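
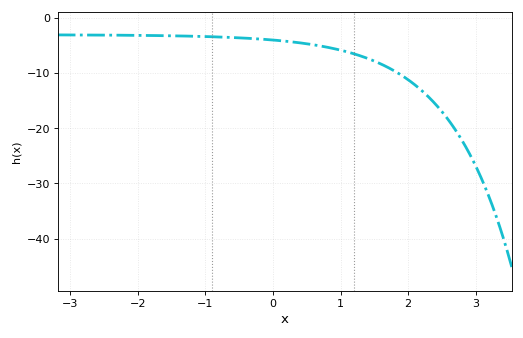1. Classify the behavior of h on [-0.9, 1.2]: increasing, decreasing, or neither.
decreasing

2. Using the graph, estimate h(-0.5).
-3.64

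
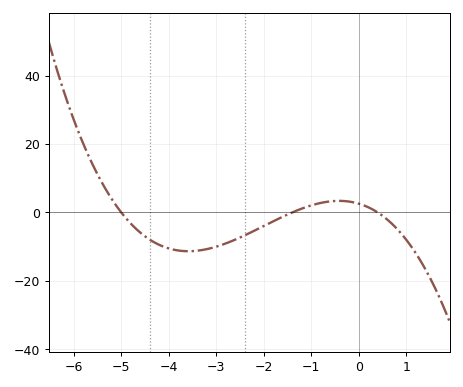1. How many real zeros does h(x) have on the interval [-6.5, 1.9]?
3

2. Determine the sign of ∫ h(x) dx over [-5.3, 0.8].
negative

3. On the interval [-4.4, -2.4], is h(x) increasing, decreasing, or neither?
neither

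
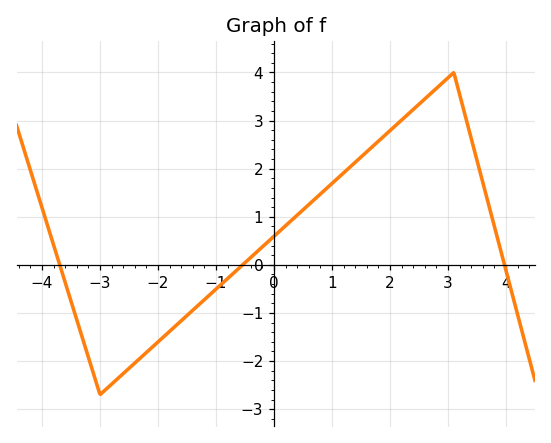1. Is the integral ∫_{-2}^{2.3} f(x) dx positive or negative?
positive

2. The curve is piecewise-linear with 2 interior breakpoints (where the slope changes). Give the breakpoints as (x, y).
(-3, -2.7); (3.1, 4)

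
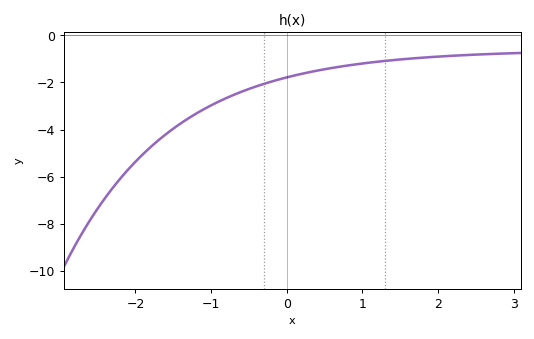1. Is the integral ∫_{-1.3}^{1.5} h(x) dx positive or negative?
negative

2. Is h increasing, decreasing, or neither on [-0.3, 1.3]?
increasing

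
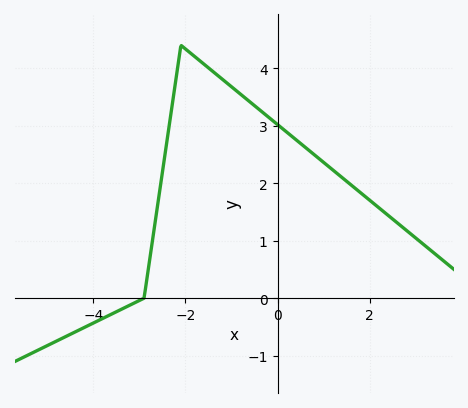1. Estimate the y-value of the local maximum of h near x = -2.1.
4.4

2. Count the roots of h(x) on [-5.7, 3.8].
1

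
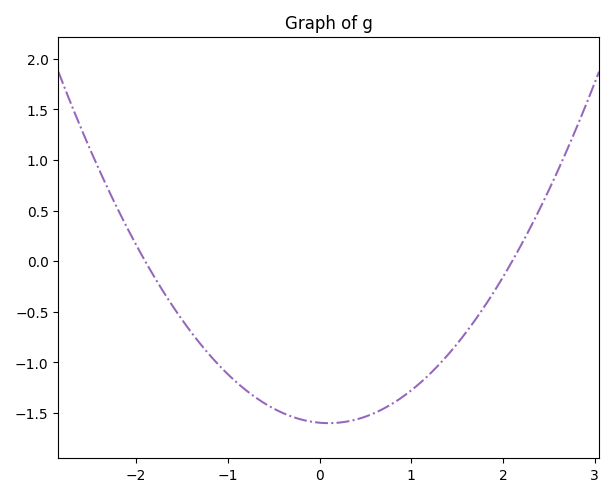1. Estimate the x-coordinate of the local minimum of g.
0.1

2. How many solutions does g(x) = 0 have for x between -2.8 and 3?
2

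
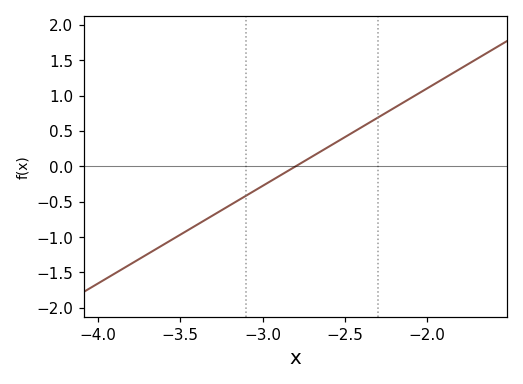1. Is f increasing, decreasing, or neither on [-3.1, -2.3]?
increasing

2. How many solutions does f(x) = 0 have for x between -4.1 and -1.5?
1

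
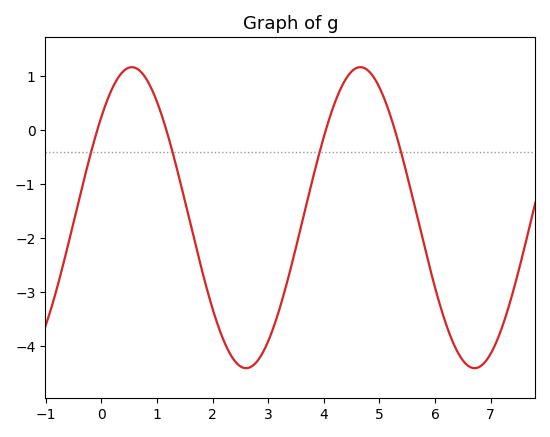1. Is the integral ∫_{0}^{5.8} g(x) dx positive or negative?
negative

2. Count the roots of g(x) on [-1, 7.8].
4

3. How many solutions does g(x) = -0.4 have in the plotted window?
4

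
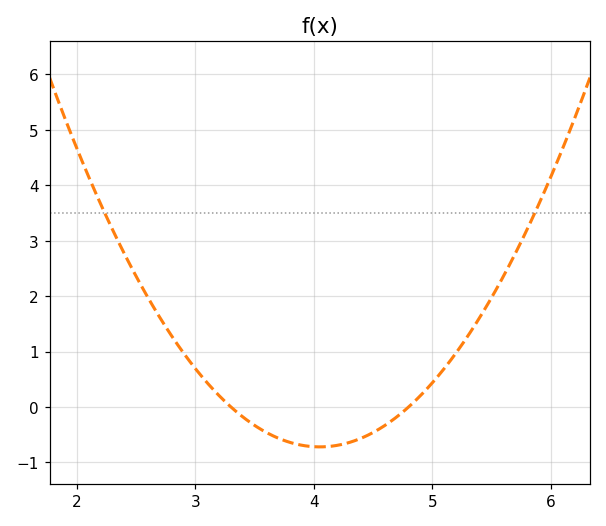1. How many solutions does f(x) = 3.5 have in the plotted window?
2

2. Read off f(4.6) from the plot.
-0.333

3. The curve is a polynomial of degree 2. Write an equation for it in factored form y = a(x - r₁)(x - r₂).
y = 1.28(x - 3.3)(x - 4.8)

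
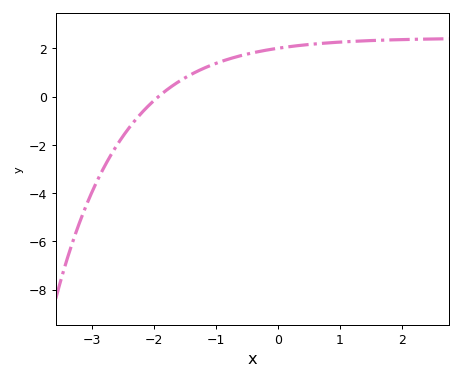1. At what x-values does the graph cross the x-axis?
-1.9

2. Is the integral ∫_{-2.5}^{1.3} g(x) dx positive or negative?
positive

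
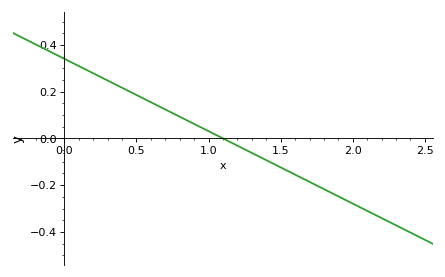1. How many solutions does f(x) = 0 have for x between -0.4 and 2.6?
1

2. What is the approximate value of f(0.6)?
0.16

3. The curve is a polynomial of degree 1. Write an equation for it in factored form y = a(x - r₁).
y = -0.31(x - 1.1)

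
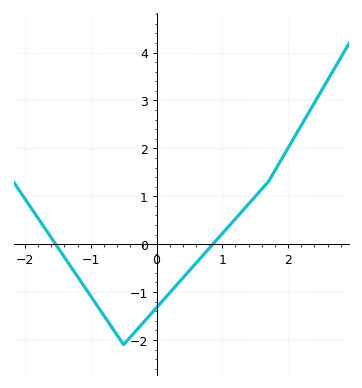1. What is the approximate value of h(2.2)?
2.48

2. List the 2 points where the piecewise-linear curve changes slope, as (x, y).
(-0.5, -2.1); (1.7, 1.3)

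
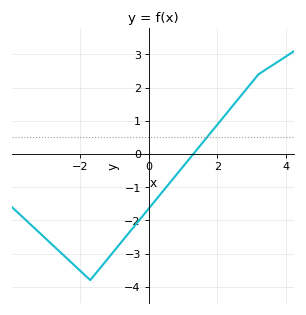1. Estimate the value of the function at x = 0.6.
-0.89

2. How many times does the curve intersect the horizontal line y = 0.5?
1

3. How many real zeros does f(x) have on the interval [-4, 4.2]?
1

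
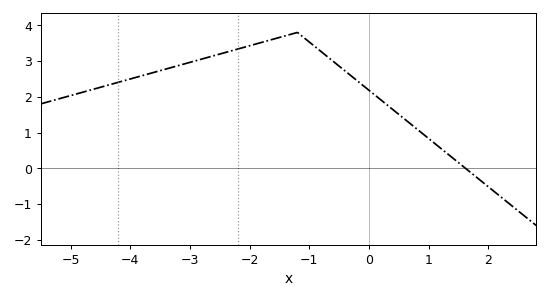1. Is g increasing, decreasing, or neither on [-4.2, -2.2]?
increasing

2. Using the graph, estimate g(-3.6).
2.7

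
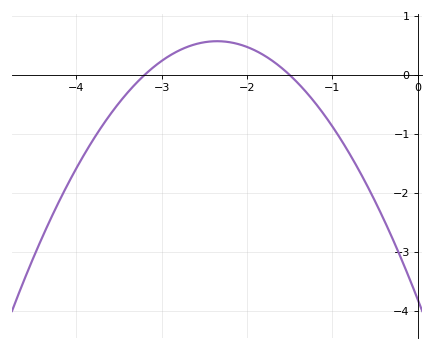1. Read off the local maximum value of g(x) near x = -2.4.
0.6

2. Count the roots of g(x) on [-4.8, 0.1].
2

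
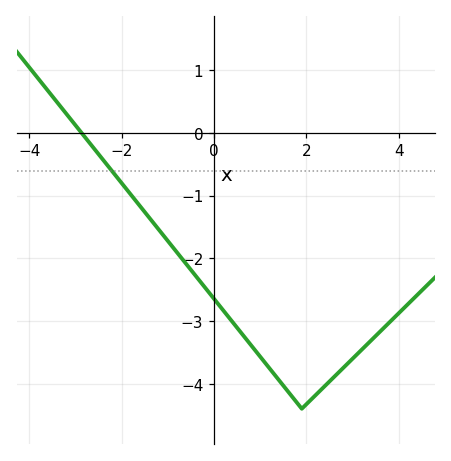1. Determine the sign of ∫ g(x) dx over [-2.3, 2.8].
negative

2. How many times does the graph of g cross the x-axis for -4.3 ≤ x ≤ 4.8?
1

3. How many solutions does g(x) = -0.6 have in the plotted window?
1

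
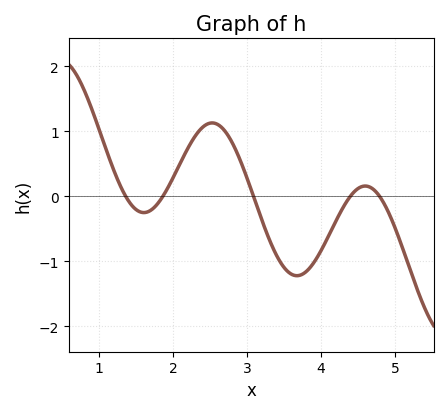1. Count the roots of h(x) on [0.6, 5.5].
5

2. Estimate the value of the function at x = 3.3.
-0.666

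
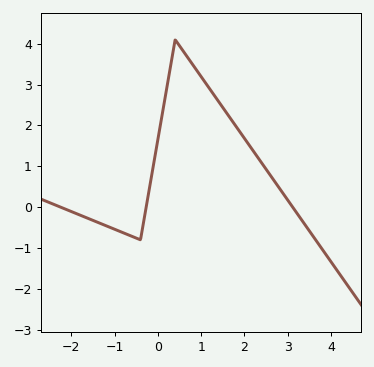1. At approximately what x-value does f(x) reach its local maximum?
0.4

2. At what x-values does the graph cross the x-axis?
-2.2, -0.3, 3.1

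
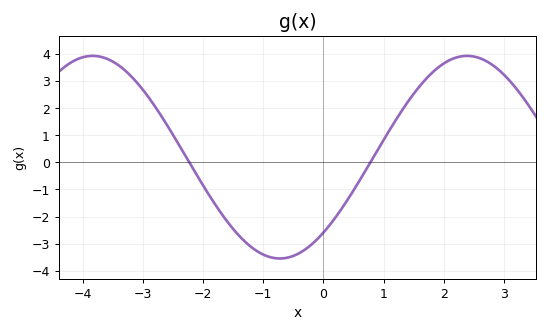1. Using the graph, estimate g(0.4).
-1.4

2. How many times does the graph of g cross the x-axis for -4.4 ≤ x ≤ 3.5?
2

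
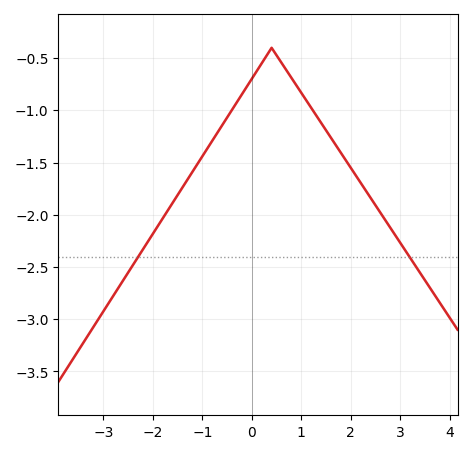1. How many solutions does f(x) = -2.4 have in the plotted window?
2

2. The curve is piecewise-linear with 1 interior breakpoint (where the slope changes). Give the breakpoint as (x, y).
(0.4, -0.4)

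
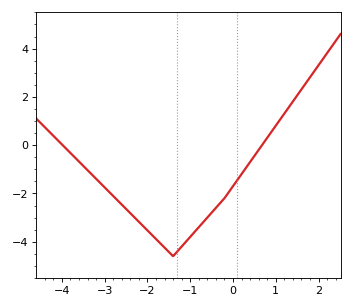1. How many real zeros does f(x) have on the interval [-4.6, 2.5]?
2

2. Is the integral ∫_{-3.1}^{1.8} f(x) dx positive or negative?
negative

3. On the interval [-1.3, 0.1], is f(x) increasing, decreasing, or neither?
increasing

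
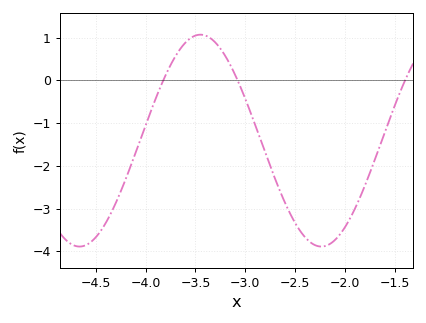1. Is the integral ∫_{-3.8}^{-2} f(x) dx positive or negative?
negative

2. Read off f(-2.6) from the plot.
-2.9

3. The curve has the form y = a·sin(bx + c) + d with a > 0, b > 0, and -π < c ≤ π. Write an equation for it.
y = 2.48sin(2.6x - 2.1) - 1.41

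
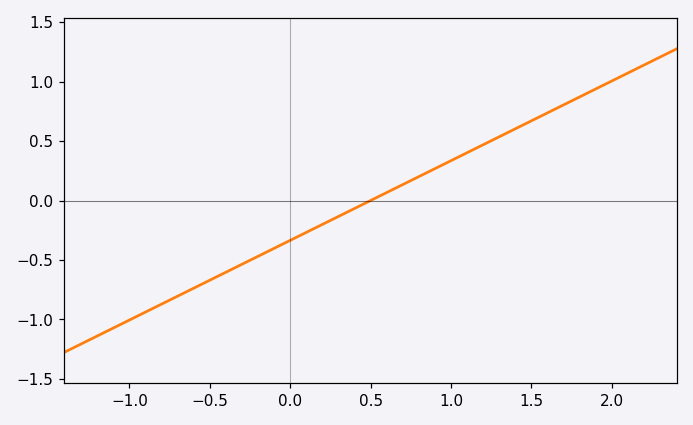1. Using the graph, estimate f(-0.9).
-0.95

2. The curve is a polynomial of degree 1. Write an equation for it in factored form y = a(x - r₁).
y = 0.67(x - 0.5)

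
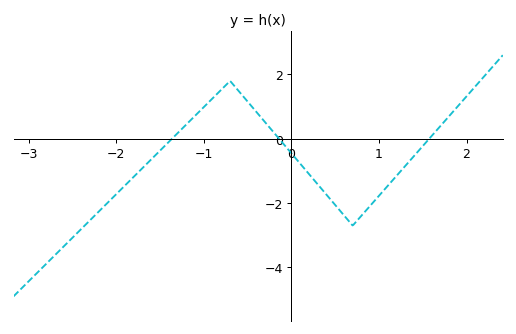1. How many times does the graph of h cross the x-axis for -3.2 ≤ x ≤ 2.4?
3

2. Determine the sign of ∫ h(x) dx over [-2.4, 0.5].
negative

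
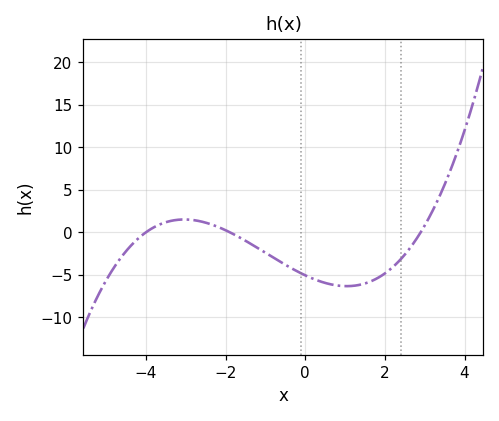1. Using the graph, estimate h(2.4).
-3.16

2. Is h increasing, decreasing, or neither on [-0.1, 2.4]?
neither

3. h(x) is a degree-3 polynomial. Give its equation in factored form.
y = 0.23(x + 4)(x + 1.9)(x - 2.9)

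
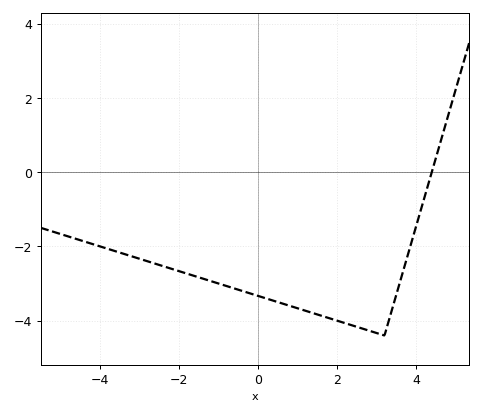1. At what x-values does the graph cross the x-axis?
4.4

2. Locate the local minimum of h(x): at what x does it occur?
3.2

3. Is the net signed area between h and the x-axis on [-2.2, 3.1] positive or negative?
negative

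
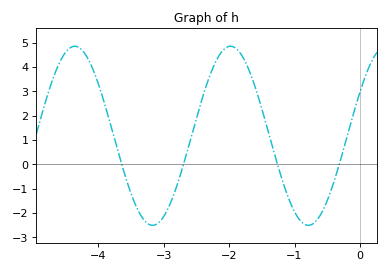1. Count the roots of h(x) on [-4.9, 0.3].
4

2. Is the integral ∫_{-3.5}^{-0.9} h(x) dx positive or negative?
positive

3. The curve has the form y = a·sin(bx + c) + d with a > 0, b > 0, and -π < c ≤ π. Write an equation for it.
y = 3.68sin(2.64x + 0.51) + 1.17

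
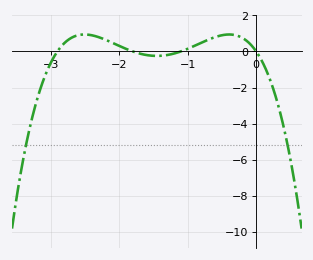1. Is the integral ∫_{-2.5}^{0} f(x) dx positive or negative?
positive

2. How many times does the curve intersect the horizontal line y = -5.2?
2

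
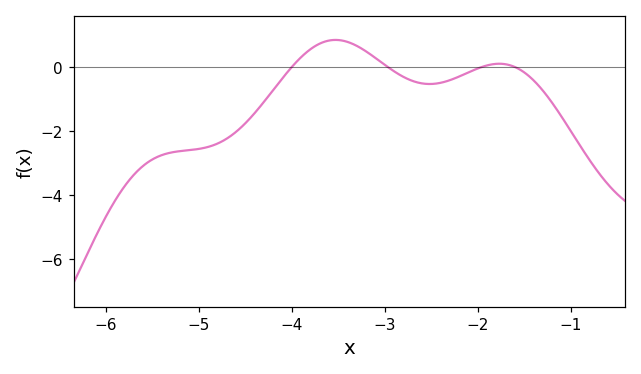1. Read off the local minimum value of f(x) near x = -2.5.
-0.6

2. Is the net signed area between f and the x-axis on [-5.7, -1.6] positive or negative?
negative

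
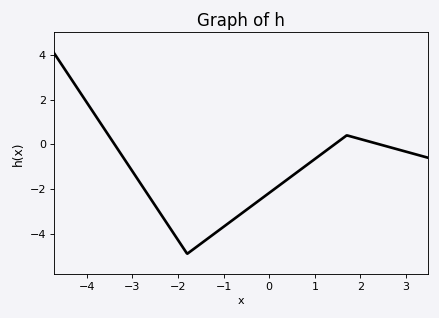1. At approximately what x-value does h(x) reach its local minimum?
-1.8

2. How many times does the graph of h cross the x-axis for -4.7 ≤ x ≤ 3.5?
3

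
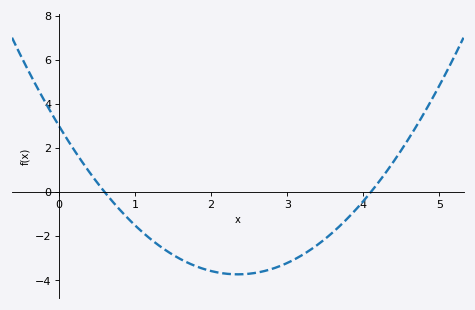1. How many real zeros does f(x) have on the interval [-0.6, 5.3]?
2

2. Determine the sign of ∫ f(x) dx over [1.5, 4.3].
negative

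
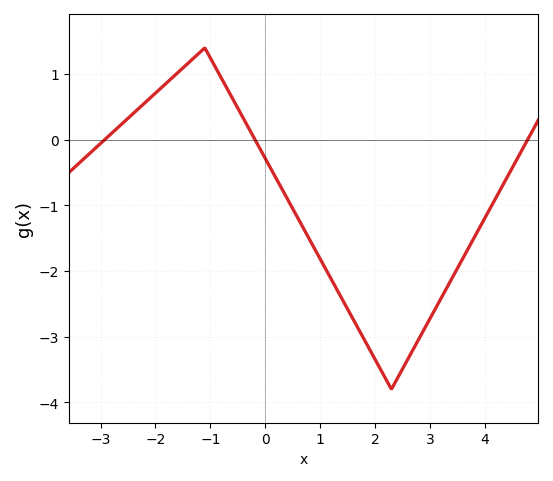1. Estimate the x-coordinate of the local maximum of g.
-1.2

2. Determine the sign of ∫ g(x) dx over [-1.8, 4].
negative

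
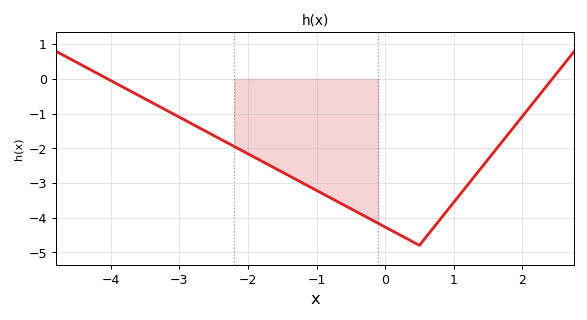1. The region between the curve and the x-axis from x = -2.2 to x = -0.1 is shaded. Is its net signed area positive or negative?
negative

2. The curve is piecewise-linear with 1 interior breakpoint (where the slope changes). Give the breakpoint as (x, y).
(0.5, -4.8)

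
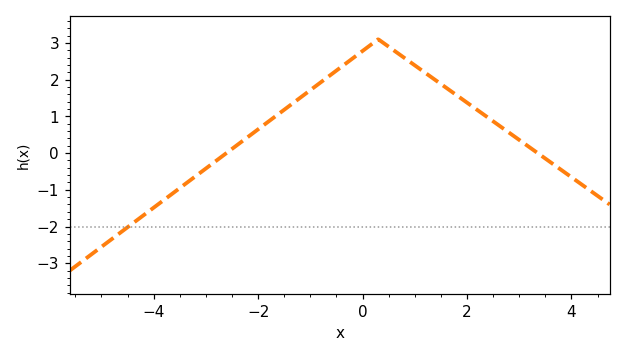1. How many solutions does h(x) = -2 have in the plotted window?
1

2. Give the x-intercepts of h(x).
-2.6, 3.4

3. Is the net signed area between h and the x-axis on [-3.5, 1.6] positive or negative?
positive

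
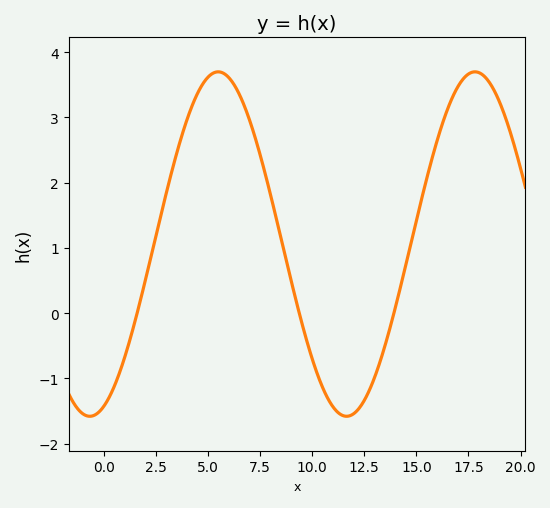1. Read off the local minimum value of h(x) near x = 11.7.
-1.58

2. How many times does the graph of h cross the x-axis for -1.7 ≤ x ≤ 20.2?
3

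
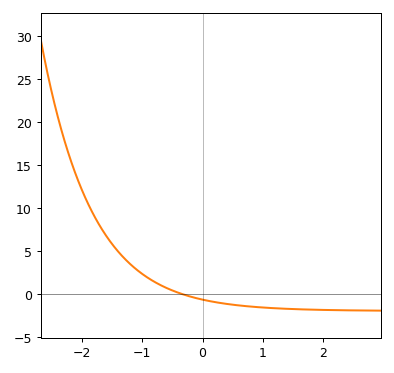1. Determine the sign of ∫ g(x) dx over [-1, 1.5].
negative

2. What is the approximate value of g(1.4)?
-1.72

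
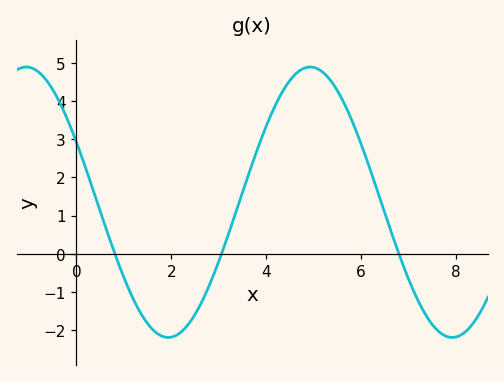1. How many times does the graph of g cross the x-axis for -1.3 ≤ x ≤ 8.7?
3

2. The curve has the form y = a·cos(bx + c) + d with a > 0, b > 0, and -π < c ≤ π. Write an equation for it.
y = 3.54cos(1.05x + 1.11) + 1.35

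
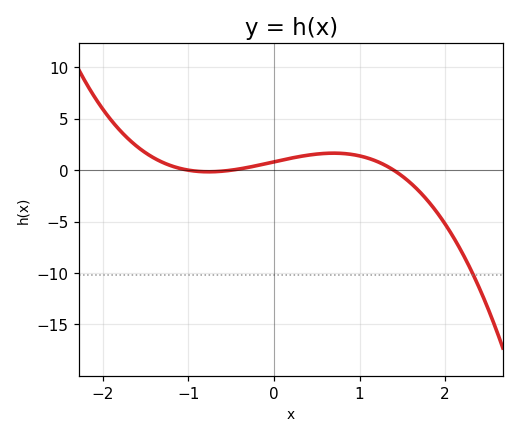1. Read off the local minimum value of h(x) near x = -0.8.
0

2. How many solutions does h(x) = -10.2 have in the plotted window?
1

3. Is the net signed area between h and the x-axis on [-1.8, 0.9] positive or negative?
positive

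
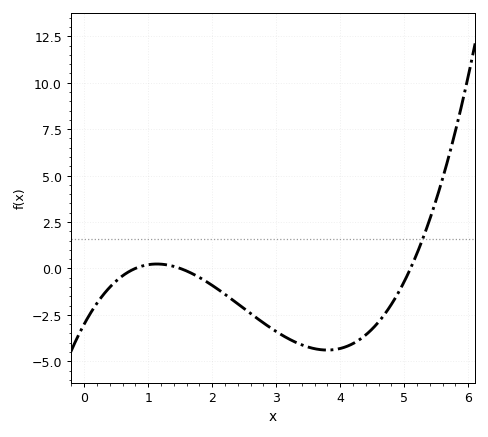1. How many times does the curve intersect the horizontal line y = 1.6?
1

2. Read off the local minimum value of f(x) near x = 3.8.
-4.4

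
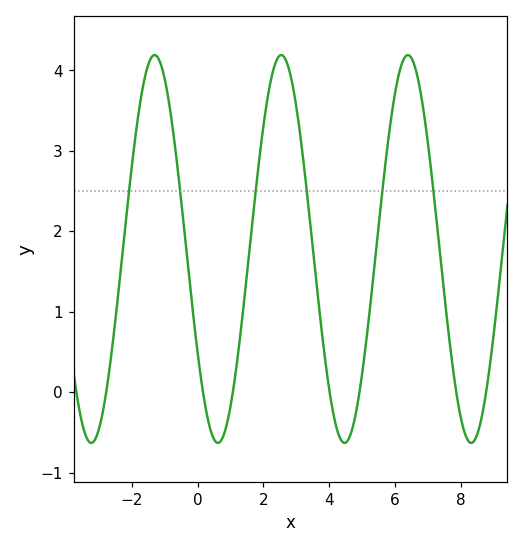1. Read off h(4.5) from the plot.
-0.6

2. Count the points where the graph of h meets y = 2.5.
6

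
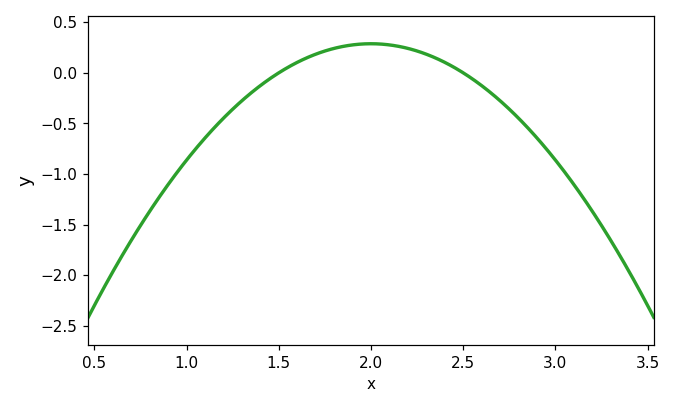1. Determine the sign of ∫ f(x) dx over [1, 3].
negative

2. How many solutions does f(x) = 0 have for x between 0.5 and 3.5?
2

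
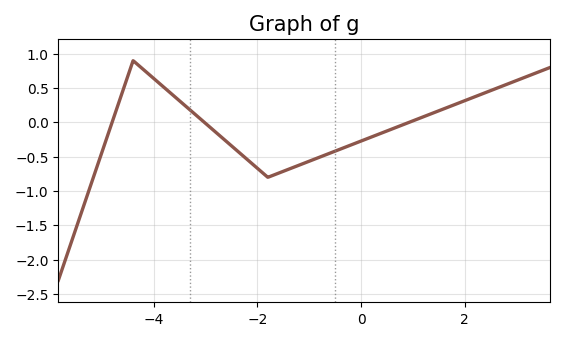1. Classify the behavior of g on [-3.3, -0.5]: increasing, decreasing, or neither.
neither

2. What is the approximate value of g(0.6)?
-0.095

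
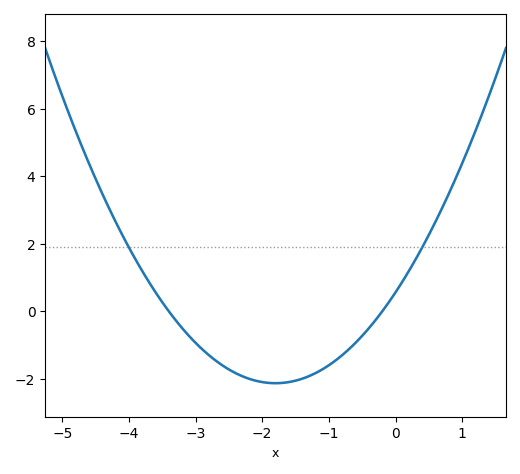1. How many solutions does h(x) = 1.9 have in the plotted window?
2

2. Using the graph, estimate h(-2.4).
-1.83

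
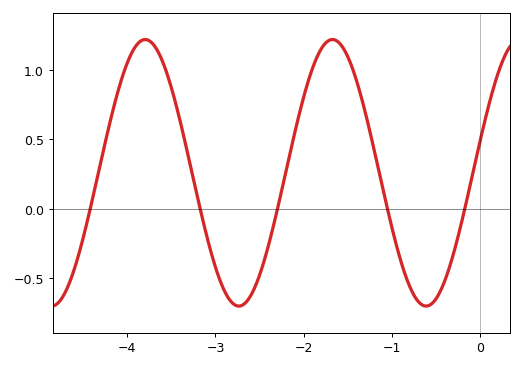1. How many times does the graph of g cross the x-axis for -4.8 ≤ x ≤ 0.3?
5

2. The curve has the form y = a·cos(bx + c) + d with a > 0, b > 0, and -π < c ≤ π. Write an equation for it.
y = 0.96cos(2.96x - 1.33) + 0.26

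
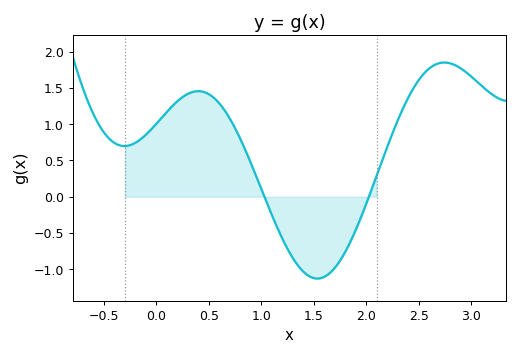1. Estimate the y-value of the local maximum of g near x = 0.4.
1.45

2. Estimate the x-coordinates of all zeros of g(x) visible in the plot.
1, 2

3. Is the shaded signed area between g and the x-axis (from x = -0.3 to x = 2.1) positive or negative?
positive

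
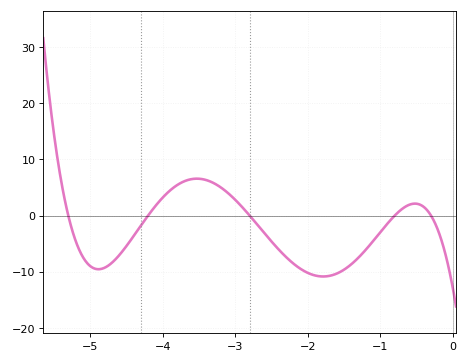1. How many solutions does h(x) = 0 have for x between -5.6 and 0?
5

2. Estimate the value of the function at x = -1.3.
-7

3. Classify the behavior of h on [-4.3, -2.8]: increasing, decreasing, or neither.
neither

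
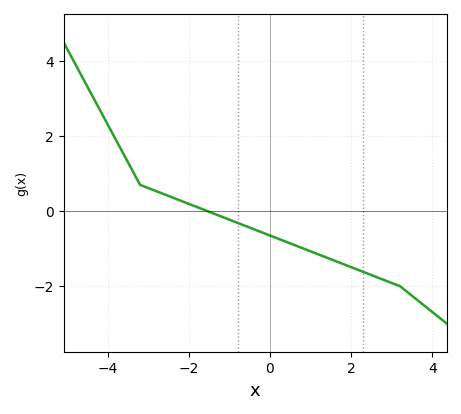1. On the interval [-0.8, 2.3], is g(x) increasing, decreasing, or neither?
decreasing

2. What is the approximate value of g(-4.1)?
2.5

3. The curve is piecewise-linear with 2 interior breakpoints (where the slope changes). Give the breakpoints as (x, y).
(-3.2, 0.7); (3.2, -2)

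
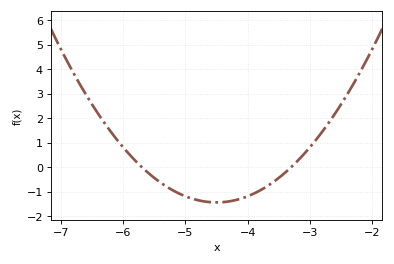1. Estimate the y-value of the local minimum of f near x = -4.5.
-1.4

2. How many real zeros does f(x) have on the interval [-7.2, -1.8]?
2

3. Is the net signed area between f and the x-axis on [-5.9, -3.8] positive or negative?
negative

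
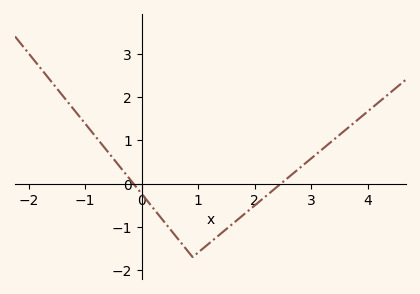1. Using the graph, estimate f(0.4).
-0.888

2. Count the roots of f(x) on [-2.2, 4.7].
2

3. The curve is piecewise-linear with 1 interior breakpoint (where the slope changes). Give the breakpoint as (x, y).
(0.9, -1.7)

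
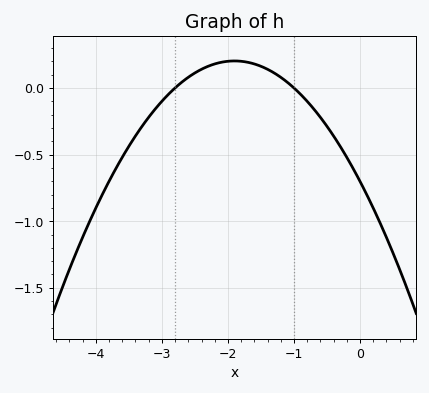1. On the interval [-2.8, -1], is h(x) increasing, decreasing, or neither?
neither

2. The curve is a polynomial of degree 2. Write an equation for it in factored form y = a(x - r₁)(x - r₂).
y = -0.25(x + 2.8)(x + 1)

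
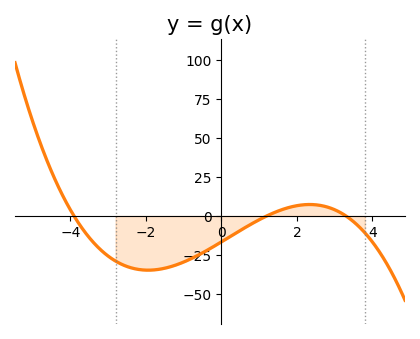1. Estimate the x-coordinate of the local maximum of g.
2.4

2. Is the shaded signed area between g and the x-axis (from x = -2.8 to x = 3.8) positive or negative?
negative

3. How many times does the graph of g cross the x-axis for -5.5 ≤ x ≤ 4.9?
3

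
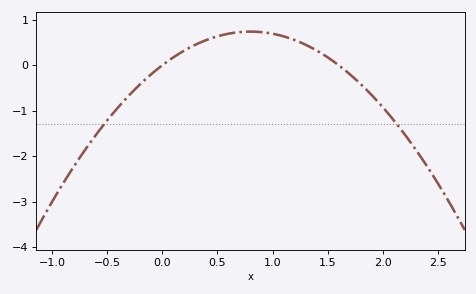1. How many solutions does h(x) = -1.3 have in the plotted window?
2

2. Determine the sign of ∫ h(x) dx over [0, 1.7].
positive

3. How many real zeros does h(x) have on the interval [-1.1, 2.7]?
2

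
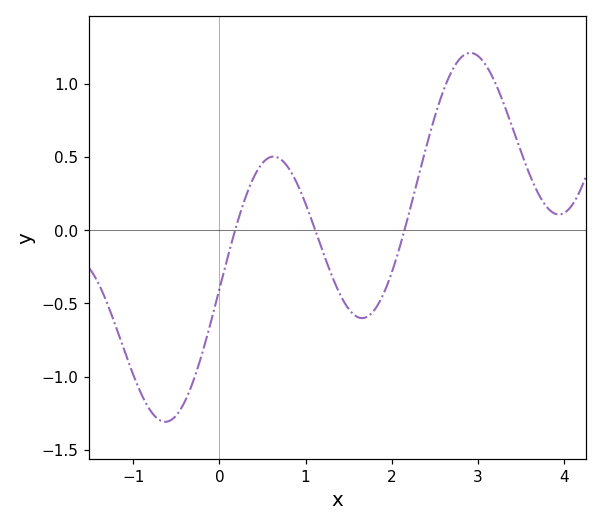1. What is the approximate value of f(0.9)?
0.321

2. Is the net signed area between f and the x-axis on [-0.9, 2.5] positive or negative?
negative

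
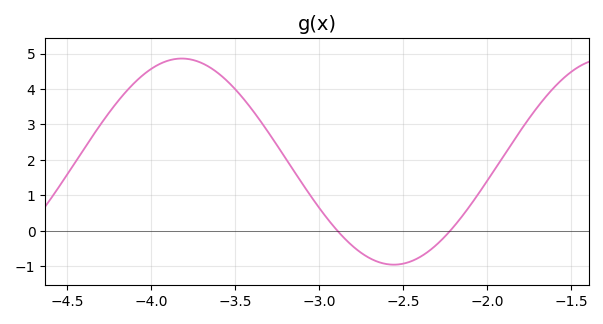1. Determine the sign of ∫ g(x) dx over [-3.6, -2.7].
positive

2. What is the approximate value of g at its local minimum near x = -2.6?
-1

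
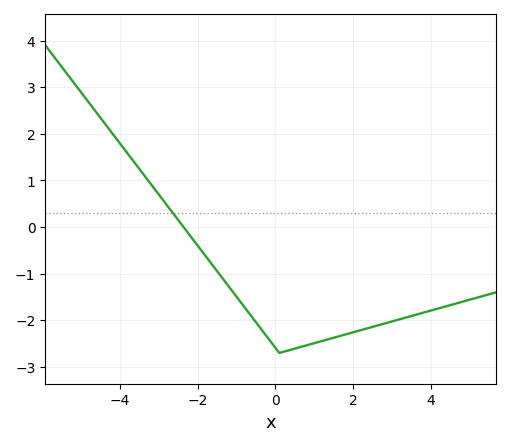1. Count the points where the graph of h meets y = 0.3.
1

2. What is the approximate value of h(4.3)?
-1.72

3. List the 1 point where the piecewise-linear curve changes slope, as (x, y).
(0.1, -2.7)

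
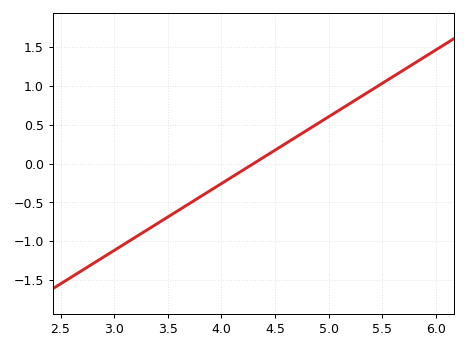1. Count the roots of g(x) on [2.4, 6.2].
1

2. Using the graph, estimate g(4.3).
0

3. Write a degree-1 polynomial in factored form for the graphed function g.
y = 0.86(x - 4.3)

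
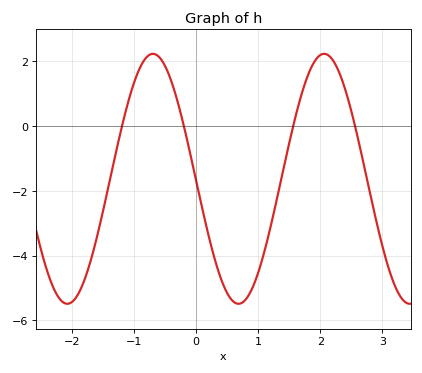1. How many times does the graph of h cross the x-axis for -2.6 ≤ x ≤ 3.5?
4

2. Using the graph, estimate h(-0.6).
2.2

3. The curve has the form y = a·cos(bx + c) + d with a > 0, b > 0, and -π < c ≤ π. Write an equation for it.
y = 3.86cos(2.3x + 1.6) - 1.63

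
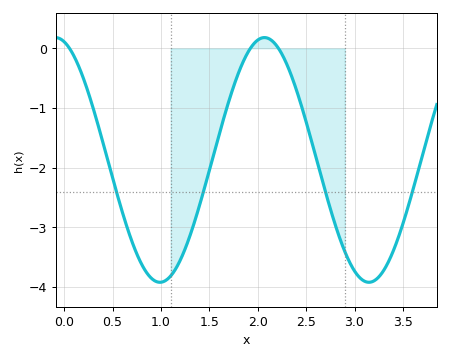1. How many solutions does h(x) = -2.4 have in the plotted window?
4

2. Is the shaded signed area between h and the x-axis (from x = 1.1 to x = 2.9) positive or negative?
negative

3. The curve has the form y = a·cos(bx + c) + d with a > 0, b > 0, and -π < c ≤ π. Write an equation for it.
y = 2.05cos(2.9x + 0.26) - 1.87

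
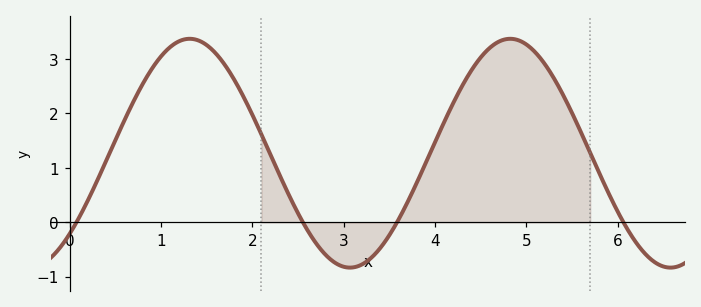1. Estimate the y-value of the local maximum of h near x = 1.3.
3.4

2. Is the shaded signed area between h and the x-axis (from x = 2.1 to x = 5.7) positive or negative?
positive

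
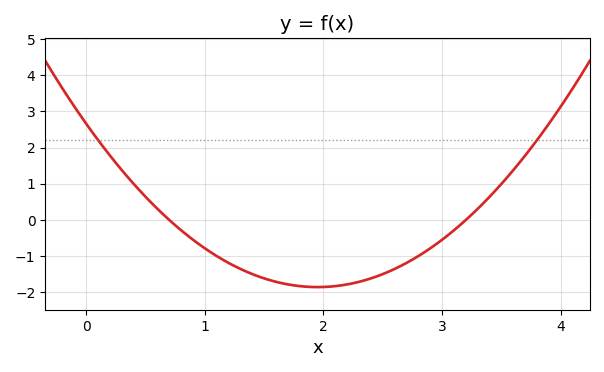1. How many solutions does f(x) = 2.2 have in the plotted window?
2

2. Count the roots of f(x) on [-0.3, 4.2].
2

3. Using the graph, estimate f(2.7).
-1.19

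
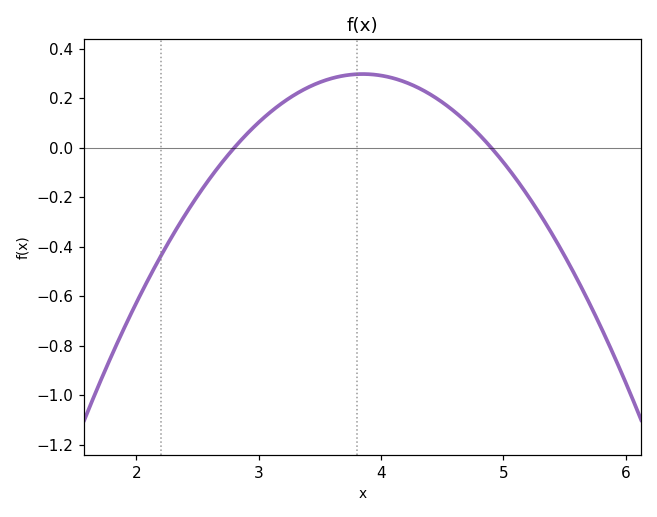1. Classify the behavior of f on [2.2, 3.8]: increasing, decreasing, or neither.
increasing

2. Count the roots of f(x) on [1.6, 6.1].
2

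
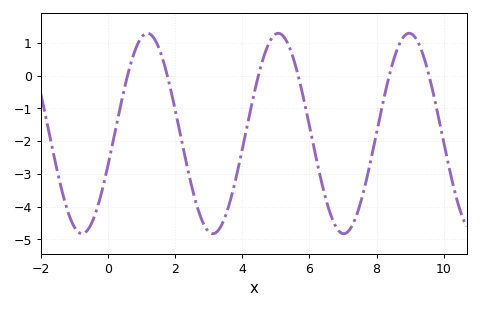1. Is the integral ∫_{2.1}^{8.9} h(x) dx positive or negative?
negative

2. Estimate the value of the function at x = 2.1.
-1.55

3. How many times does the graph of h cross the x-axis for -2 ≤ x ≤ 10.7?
6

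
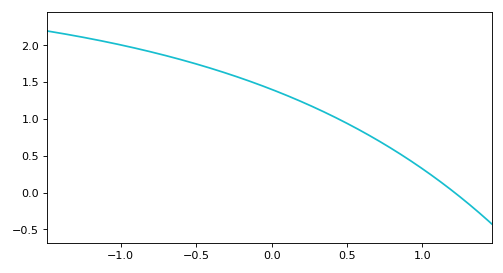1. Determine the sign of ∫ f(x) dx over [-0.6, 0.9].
positive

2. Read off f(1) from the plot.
0.323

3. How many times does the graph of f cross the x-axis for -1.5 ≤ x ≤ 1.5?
1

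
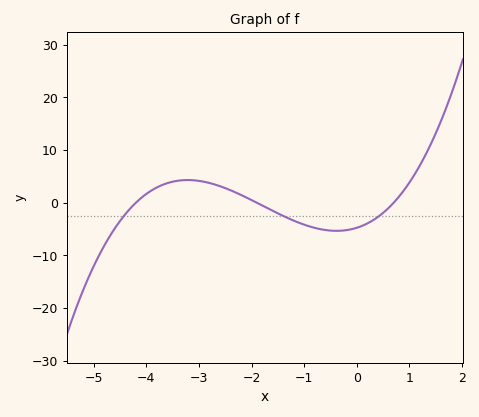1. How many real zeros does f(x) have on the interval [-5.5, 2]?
3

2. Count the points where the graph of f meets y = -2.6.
3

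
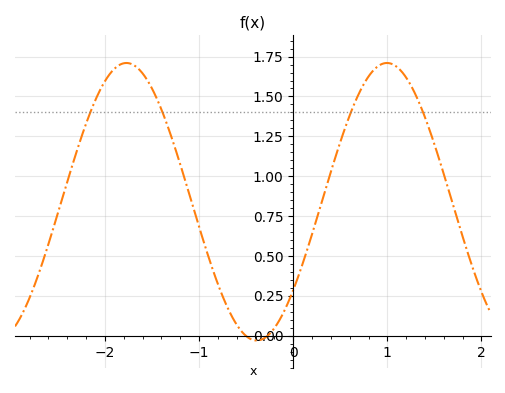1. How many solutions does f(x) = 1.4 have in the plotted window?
4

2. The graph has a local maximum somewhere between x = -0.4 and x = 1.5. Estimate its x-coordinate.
0.996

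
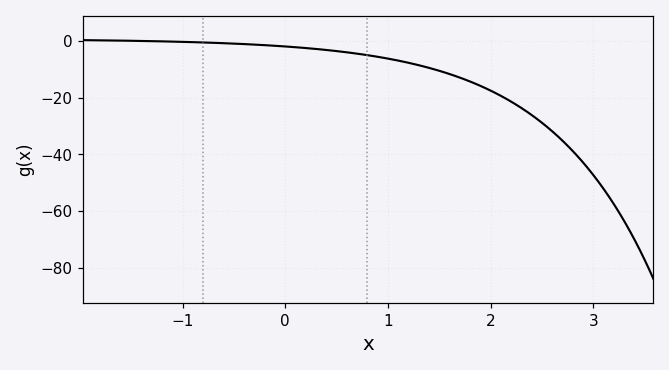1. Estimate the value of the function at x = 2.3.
-23.7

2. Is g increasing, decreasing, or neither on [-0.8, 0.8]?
decreasing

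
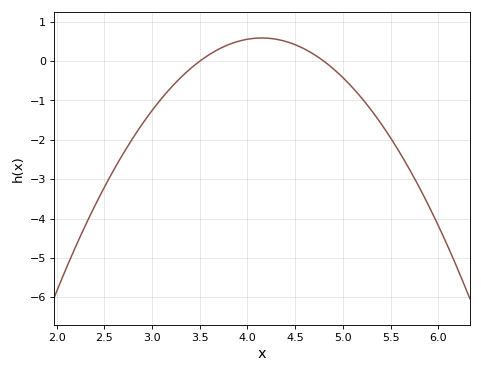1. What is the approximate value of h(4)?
0.556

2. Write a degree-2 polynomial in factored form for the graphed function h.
y = -1.39(x - 3.5)(x - 4.8)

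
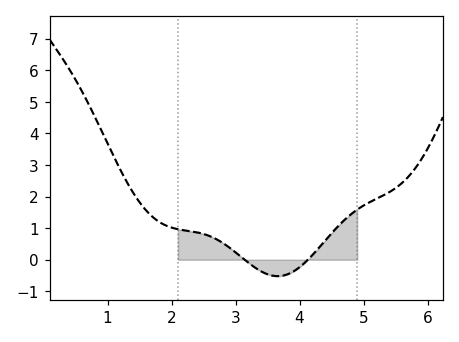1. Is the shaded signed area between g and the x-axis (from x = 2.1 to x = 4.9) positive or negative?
positive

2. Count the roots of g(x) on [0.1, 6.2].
2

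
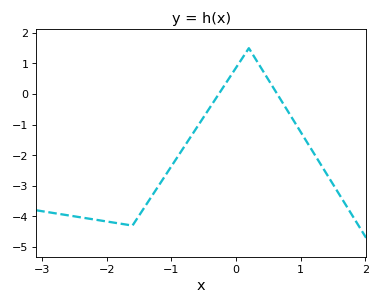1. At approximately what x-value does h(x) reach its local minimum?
-1.6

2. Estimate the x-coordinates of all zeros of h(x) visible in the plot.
-0.266, 0.639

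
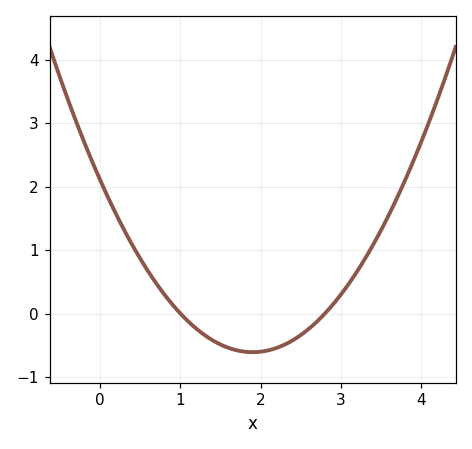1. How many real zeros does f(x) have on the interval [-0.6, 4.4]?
2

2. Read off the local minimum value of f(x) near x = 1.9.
-0.607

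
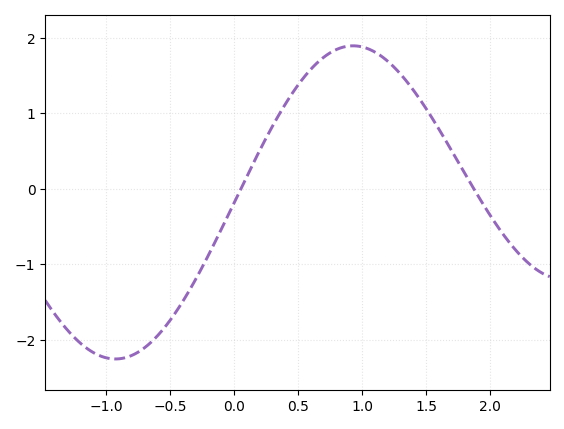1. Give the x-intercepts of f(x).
0.1, 1.9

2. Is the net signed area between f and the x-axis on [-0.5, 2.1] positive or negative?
positive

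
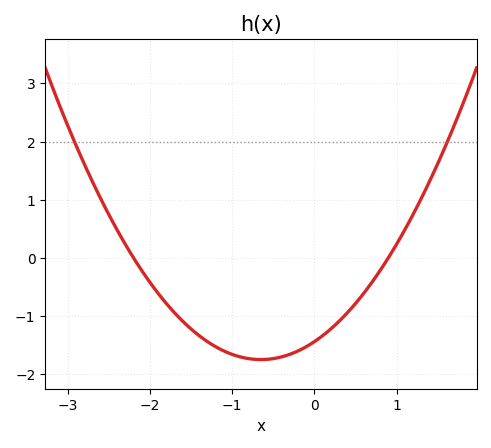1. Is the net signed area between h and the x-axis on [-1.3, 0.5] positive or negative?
negative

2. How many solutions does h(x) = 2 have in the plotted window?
2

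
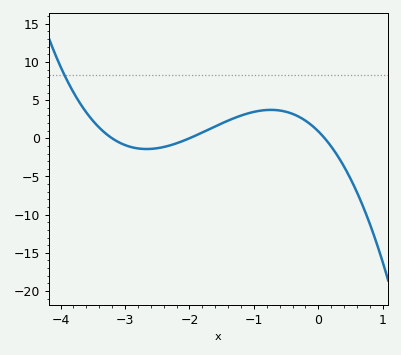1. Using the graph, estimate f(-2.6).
-1.5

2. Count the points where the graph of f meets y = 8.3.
1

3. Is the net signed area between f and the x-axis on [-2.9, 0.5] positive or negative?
positive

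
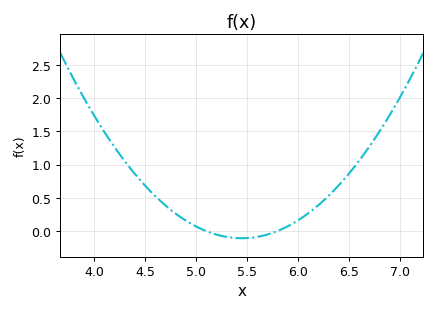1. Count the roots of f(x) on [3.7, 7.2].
2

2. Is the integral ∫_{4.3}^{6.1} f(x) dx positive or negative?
positive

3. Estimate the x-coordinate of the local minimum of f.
5.45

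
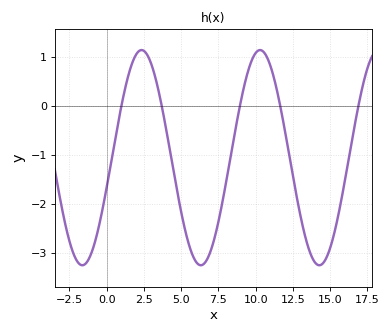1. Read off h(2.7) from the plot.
1.1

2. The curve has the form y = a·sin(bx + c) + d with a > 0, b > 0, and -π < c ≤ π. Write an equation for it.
y = 2.2sin(0.79x - 0.28) - 1.06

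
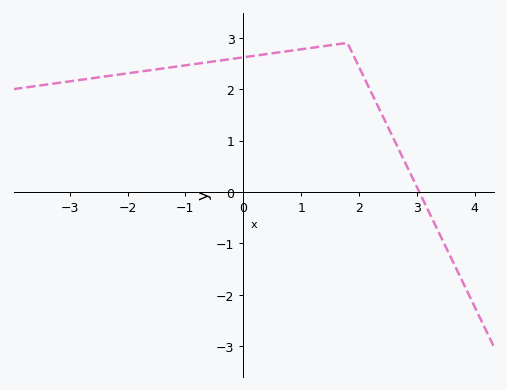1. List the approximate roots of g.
3.04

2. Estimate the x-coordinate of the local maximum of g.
1.8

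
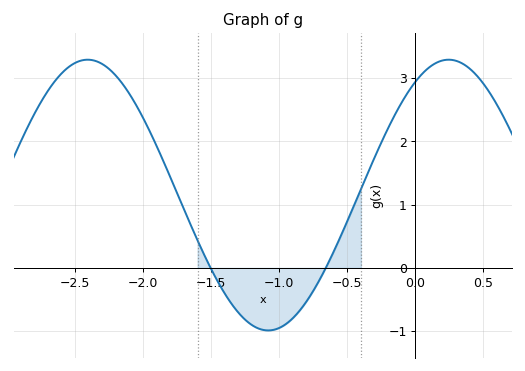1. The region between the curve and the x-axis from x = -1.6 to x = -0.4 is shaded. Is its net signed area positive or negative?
negative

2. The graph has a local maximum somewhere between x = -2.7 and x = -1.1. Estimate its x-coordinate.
-2.41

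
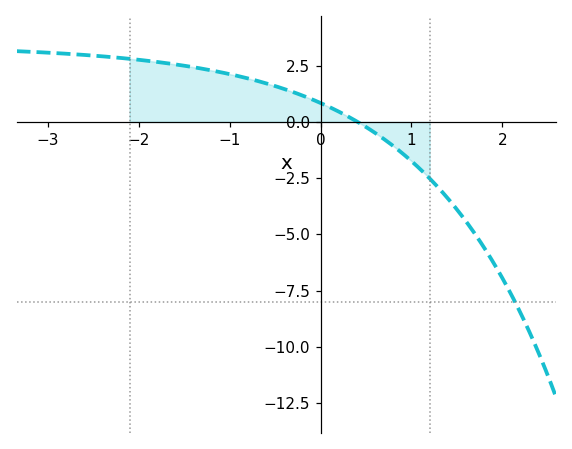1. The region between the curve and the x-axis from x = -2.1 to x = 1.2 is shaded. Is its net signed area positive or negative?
positive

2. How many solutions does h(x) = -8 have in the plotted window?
1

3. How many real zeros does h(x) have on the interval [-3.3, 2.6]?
1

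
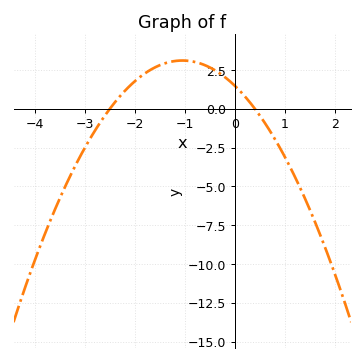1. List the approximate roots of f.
-2.5, 0.4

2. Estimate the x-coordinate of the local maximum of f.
-1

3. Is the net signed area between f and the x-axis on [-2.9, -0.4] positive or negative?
positive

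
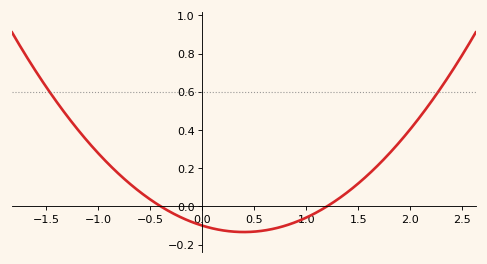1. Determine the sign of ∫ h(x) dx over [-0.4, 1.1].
negative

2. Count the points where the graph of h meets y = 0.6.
2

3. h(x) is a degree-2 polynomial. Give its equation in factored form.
y = 0.21(x + 0.4)(x - 1.2)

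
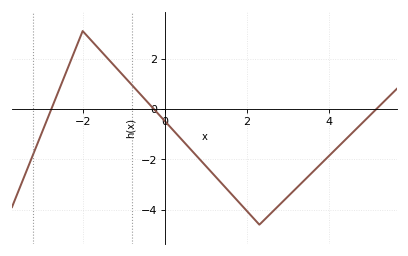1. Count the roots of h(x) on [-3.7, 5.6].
3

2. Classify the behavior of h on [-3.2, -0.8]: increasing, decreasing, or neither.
neither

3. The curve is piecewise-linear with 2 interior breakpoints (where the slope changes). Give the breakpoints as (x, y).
(-2, 3.1); (2.3, -4.6)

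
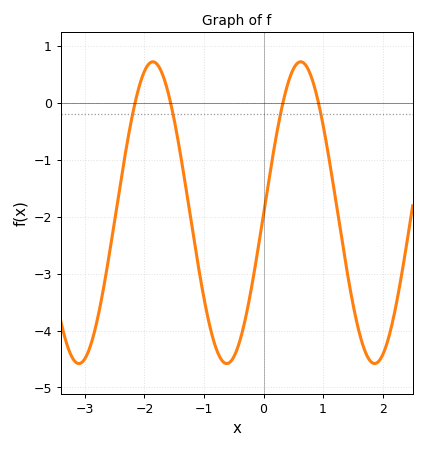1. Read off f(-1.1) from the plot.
-2.84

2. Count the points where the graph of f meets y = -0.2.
4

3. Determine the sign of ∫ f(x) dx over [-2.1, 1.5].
negative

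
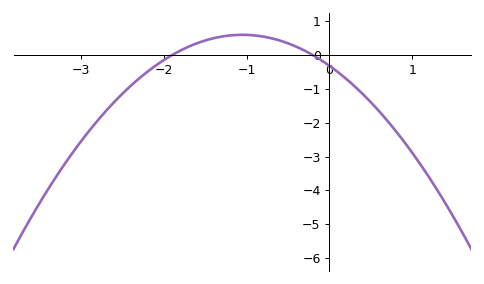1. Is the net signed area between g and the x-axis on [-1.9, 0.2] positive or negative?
positive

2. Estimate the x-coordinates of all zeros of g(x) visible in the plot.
-1.9, -0.2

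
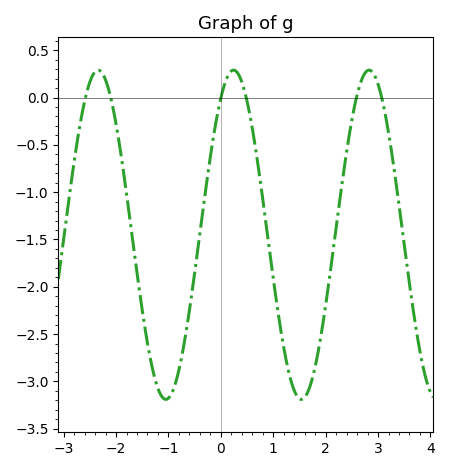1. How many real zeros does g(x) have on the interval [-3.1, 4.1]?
6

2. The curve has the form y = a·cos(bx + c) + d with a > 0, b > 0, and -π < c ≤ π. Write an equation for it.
y = 1.74cos(2.43x - 0.592) - 1.45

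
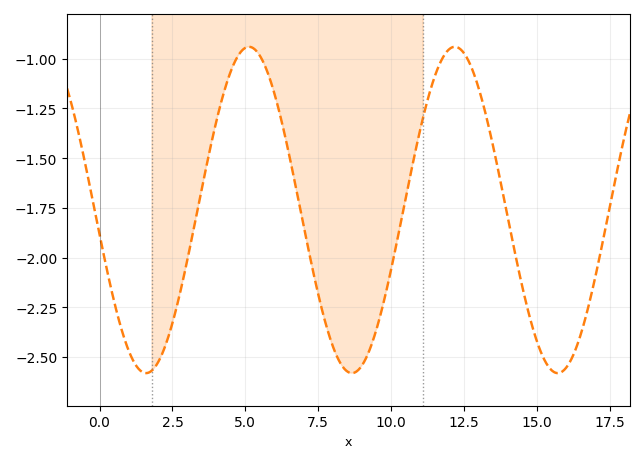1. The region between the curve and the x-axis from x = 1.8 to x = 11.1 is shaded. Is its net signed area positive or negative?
negative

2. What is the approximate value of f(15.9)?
-2.57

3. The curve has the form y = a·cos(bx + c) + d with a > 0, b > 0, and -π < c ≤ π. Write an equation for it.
y = 0.82cos(0.89x + 1.72) - 1.76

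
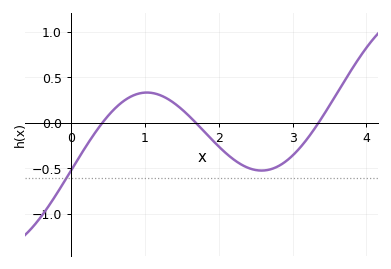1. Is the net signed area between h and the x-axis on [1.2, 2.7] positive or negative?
negative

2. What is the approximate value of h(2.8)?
-0.478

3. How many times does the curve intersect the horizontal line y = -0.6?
1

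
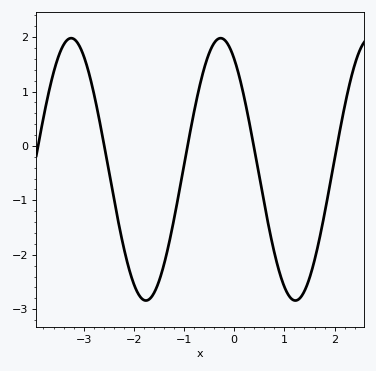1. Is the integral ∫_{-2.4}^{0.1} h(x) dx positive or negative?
negative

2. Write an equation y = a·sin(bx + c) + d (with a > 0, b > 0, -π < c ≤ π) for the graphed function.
y = 2.41sin(2.1x + 2.1) - 0.43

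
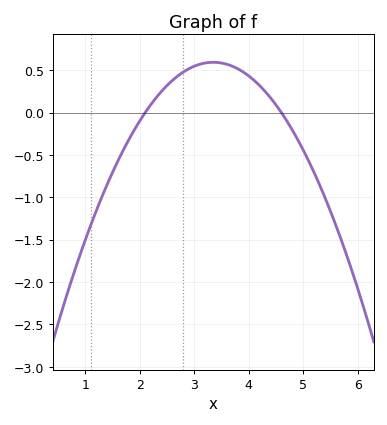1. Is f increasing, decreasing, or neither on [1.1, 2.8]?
increasing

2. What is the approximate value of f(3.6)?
0.55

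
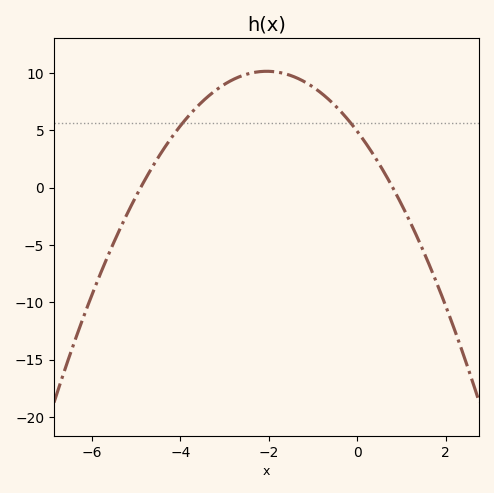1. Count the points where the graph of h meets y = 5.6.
2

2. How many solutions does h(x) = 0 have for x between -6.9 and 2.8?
2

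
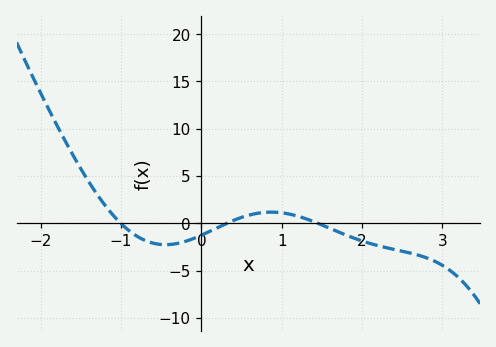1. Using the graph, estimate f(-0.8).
-1.36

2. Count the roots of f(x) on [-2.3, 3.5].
3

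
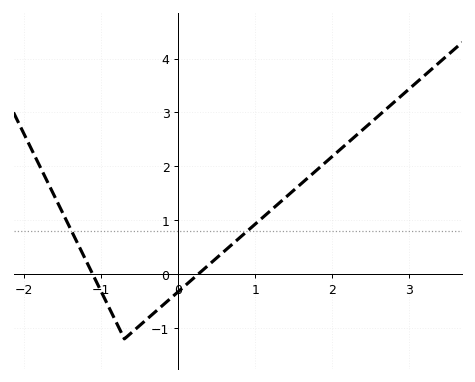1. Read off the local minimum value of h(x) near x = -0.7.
-1.2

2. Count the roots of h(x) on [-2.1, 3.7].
2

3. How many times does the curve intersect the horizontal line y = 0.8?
2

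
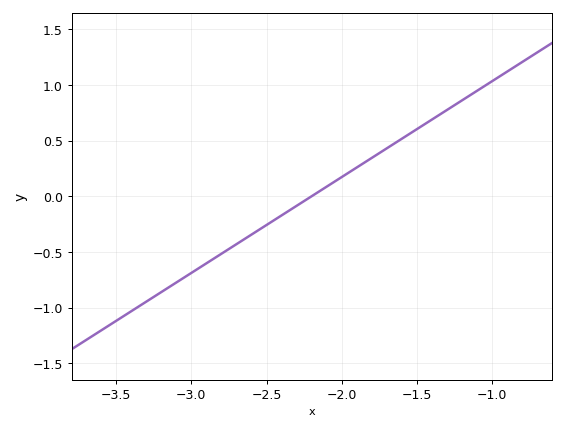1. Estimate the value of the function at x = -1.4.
0.7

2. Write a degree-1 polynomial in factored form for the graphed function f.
y = 0.86(x + 2.2)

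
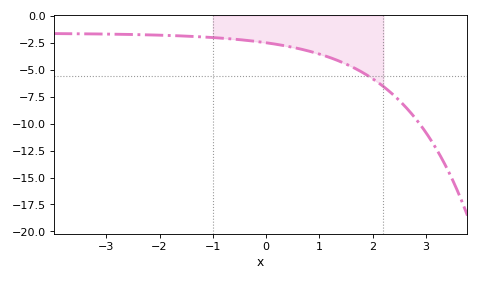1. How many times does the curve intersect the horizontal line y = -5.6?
1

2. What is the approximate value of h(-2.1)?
-1.79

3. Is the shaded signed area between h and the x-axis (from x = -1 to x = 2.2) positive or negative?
negative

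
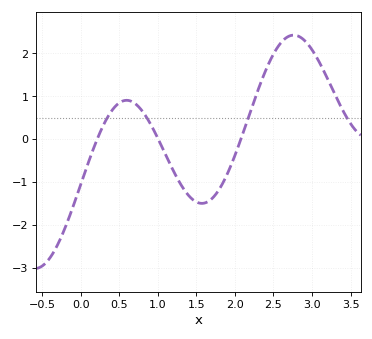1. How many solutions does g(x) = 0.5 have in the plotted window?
4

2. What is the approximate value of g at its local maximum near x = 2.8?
2.4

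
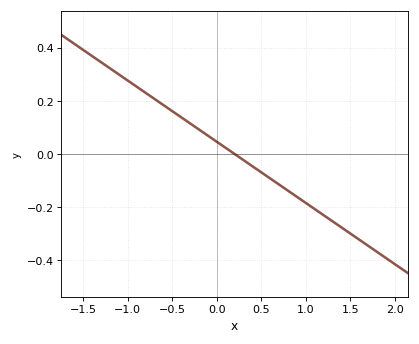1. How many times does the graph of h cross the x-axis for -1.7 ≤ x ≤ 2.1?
1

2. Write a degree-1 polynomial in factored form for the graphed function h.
y = -0.23(x - 0.2)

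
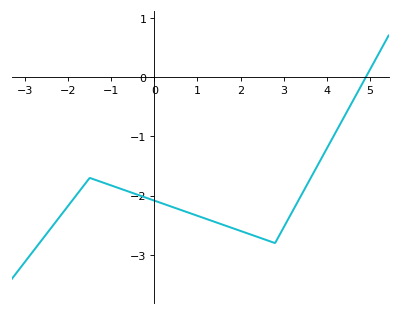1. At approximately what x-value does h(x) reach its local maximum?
-1.4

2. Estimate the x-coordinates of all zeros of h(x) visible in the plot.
5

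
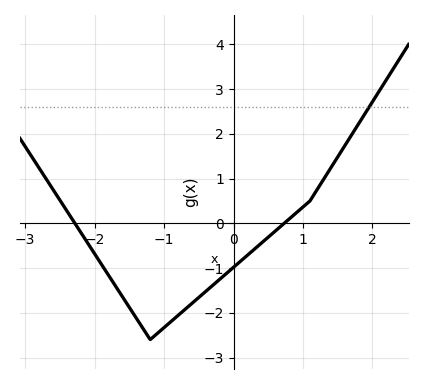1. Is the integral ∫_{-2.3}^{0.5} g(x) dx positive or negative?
negative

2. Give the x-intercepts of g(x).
-2.28, 0.729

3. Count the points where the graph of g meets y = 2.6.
1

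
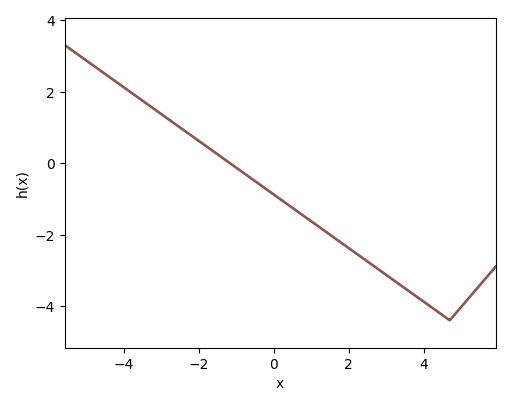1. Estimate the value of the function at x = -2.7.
1.2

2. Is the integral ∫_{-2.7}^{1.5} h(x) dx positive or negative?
negative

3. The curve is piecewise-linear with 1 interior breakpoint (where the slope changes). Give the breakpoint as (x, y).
(4.7, -4.4)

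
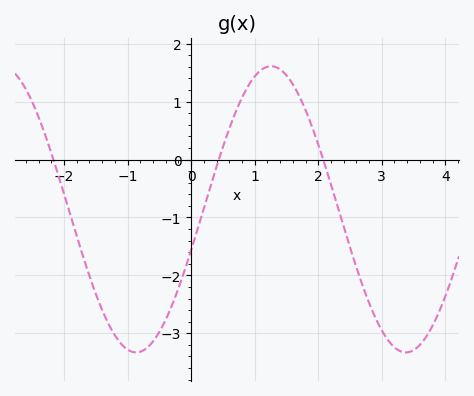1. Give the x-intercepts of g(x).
-2.17, 0.436, 2.08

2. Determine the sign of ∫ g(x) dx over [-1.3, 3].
negative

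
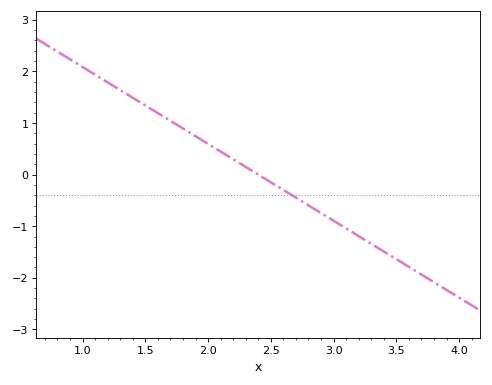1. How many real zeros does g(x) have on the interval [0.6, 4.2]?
1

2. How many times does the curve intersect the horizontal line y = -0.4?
1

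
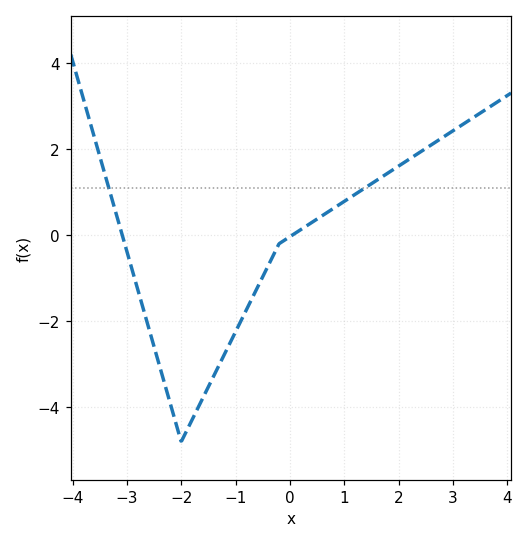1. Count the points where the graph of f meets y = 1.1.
2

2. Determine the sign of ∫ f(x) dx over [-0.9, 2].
positive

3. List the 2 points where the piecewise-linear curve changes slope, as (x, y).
(-2, -4.8); (-0.2, -0.2)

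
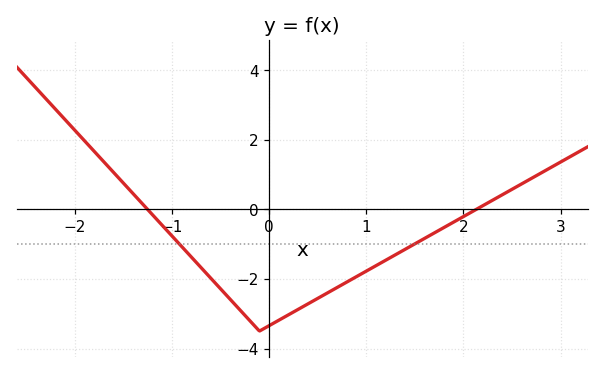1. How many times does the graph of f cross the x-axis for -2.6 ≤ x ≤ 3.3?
2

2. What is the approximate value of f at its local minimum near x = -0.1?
-3.5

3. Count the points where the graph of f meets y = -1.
2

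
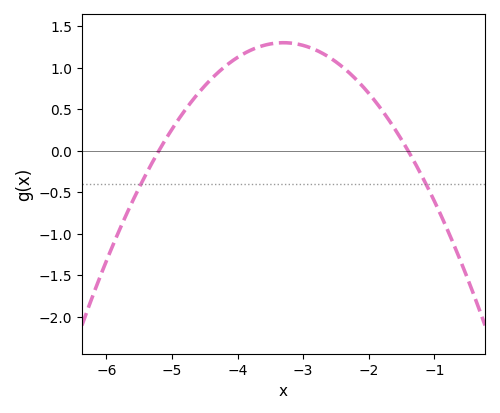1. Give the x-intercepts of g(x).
-5.2, -1.4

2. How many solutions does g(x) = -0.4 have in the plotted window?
2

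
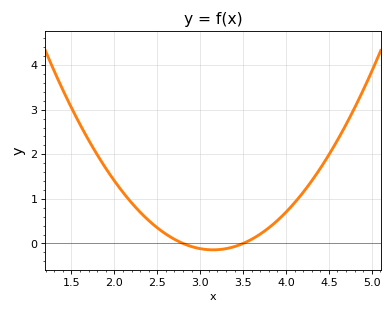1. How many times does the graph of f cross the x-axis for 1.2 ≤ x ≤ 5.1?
2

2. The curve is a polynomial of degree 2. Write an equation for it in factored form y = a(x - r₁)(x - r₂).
y = 1.17(x - 2.8)(x - 3.5)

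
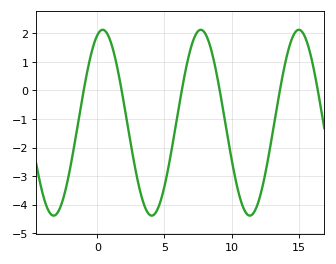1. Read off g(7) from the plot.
1.55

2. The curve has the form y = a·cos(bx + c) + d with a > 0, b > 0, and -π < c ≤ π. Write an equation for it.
y = 3.26cos(0.86x - 0.342) - 1.13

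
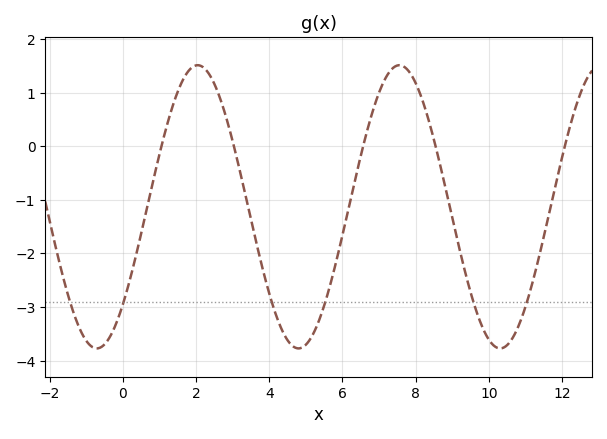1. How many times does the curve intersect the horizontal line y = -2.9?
6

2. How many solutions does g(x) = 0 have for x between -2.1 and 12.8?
5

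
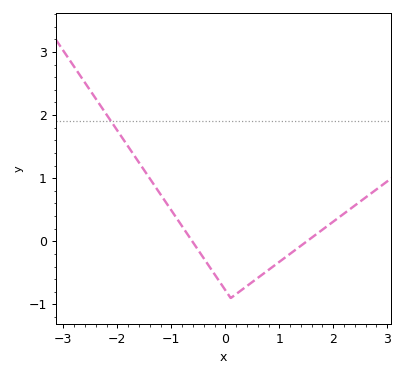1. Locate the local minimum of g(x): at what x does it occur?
0.1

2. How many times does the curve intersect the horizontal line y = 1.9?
1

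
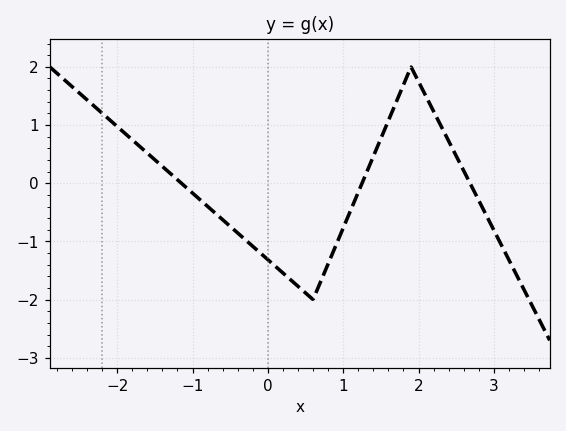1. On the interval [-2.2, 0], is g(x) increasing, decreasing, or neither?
decreasing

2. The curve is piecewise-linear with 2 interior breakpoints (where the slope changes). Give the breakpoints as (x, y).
(0.6, -2); (1.9, 2)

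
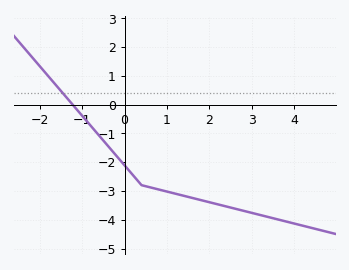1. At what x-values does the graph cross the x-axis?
-1.2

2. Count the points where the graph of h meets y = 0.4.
1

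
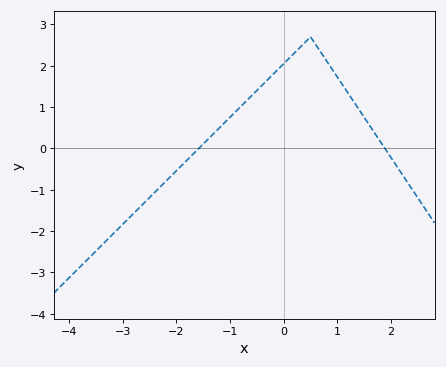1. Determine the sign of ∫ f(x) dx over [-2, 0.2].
positive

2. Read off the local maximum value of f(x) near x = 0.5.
2.7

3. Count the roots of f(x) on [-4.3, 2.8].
2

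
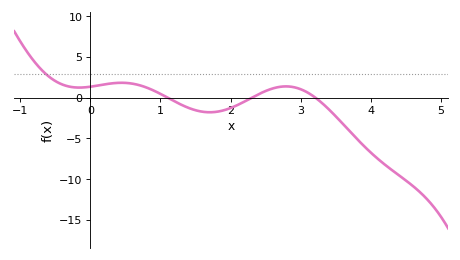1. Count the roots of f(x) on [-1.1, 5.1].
3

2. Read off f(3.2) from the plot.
0.064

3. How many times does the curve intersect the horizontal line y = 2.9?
1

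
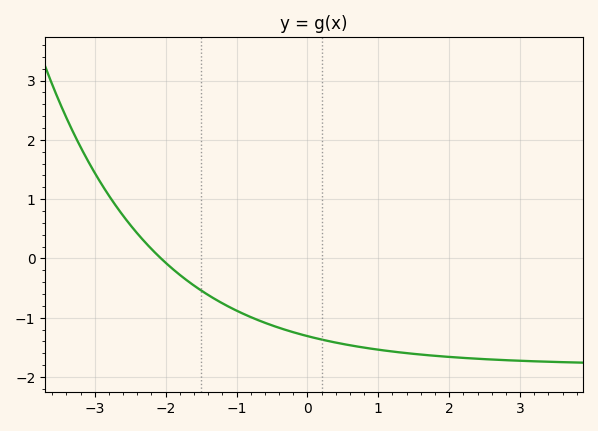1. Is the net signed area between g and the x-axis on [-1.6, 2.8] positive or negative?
negative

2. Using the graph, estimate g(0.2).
-1.4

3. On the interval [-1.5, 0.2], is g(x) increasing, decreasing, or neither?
decreasing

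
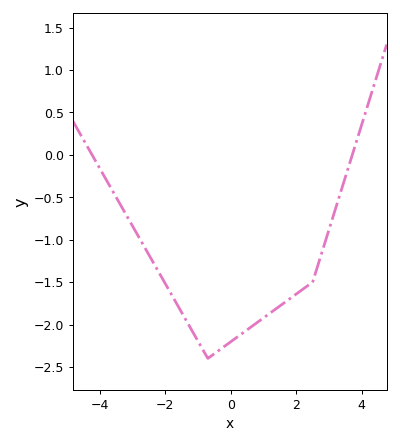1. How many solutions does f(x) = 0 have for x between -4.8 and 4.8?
2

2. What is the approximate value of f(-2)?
-1.5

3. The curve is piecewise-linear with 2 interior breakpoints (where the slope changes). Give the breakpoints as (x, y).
(-0.7, -2.4); (2.5, -1.5)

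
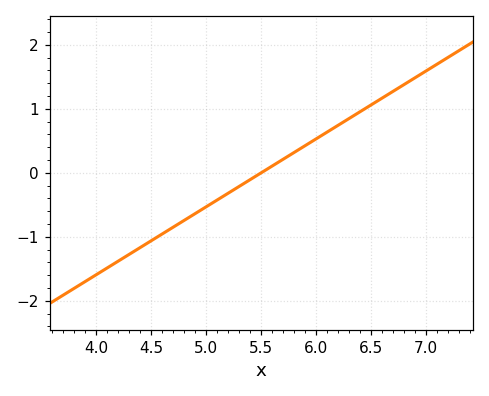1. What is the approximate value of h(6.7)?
1.3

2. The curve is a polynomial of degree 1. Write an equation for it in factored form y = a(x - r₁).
y = 1.06(x - 5.5)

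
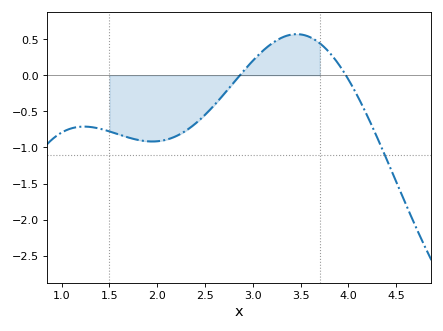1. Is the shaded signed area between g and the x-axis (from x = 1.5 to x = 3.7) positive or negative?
negative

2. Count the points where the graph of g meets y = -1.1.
1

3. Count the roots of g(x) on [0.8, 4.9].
2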